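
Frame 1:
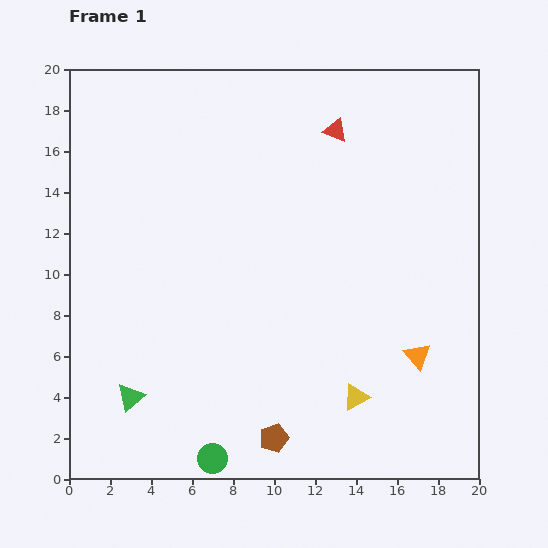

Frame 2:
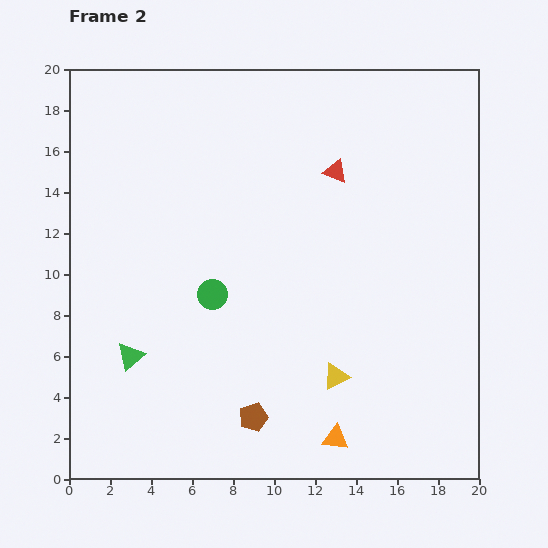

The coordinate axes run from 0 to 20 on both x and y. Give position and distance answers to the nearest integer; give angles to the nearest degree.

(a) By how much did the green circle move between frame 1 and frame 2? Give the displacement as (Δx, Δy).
(0, 8)

The green circle was at (7, 1) in frame 1 and (7, 9) in frame 2.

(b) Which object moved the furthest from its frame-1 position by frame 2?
the green circle

(moved 8; next 6)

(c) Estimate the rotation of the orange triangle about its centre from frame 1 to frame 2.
43° counter-clockwise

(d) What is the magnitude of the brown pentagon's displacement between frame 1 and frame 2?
1

The brown pentagon moved from (10, 2) to (9, 3), a distance of √(1² + 1²) ≈ 1.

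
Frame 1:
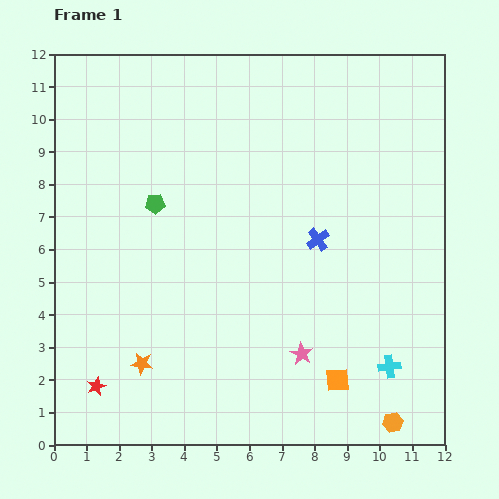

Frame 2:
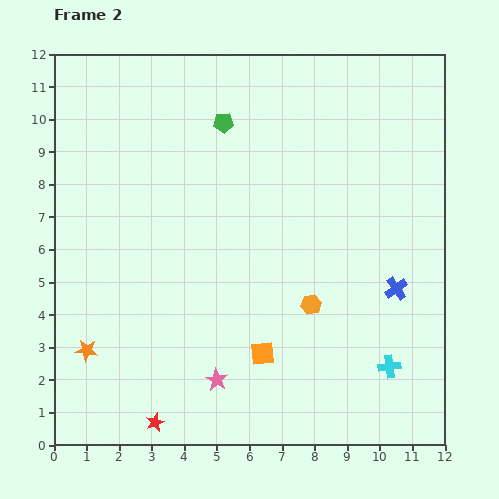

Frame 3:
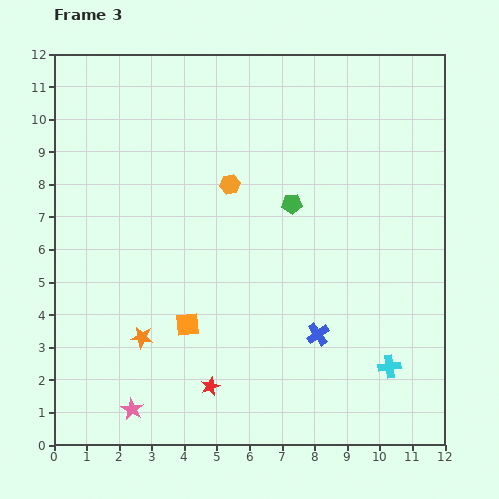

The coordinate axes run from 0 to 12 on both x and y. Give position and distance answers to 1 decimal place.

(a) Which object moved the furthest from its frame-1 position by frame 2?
the orange hexagon

(moved 4.4; next 3.3)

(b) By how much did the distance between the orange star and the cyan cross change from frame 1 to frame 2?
+1.7

Distance in frame 1: 7.6. Distance in frame 2: 9.3.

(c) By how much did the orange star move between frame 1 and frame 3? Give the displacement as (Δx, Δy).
(0.0, 0.8)

The orange star was at (2.7, 2.5) in frame 1 and (2.7, 3.3) in frame 3.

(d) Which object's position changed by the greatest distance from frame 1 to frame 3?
the orange hexagon

(moved 8.8; next 5.5)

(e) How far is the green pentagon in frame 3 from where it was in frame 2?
3.3

The green pentagon moved from (5.2, 9.9) to (7.3, 7.4), a distance of √(2.1² + 2.5²) ≈ 3.3.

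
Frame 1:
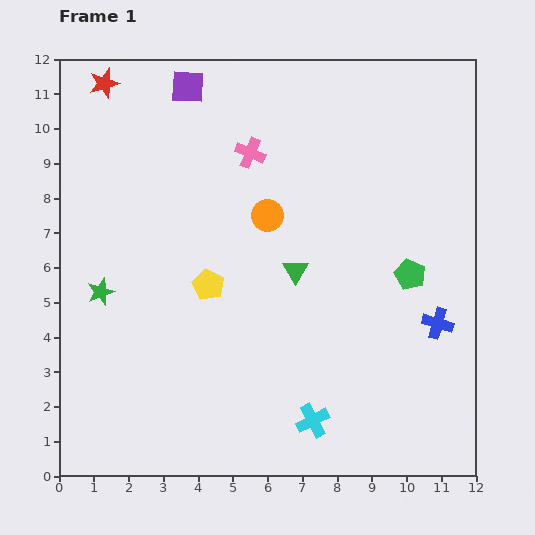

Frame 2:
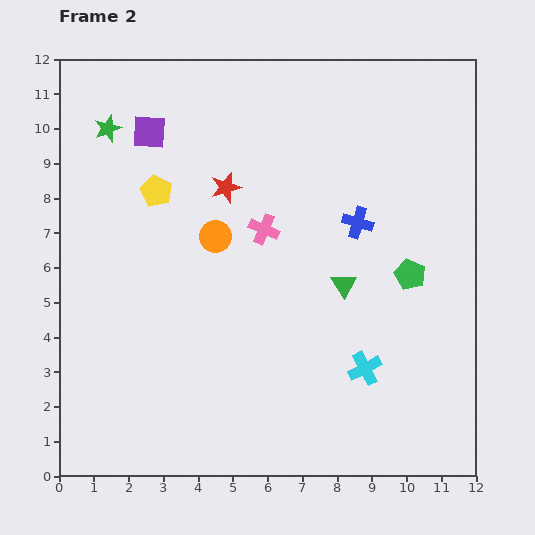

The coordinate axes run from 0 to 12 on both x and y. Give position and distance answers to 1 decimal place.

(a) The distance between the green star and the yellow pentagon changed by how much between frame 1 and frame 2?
-0.8

Distance in frame 1: 3.1. Distance in frame 2: 2.3.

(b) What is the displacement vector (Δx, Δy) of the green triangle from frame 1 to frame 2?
(1.4, -0.4)

The green triangle was at (6.8, 5.9) in frame 1 and (8.2, 5.5) in frame 2.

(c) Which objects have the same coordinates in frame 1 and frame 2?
the green pentagon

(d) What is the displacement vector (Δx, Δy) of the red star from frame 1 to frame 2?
(3.5, -3.0)

The red star was at (1.3, 11.3) in frame 1 and (4.8, 8.3) in frame 2.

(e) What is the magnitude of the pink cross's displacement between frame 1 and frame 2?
2.2

The pink cross moved from (5.5, 9.3) to (5.9, 7.1), a distance of √(0.4² + 2.2²) ≈ 2.2.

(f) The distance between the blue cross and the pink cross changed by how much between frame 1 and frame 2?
-4.6

Distance in frame 1: 7.3. Distance in frame 2: 2.7.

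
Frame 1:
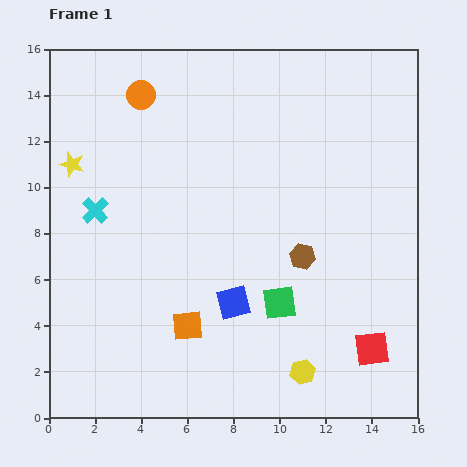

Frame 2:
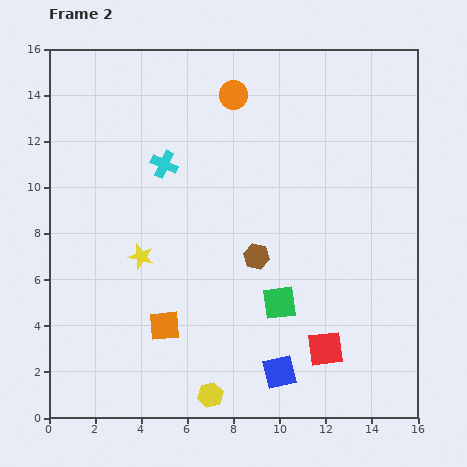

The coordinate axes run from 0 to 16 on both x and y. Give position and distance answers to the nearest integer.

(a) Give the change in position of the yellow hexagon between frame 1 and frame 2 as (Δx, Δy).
(-4, -1)

The yellow hexagon was at (11, 2) in frame 1 and (7, 1) in frame 2.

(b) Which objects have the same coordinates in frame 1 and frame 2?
the green square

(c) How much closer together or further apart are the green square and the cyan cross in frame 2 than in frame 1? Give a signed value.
-1

Distance in frame 1: 9. Distance in frame 2: 8.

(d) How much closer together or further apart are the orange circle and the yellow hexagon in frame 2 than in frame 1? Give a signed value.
-1

Distance in frame 1: 14. Distance in frame 2: 13.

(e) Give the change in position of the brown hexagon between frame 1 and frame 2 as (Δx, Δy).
(-2, 0)

The brown hexagon was at (11, 7) in frame 1 and (9, 7) in frame 2.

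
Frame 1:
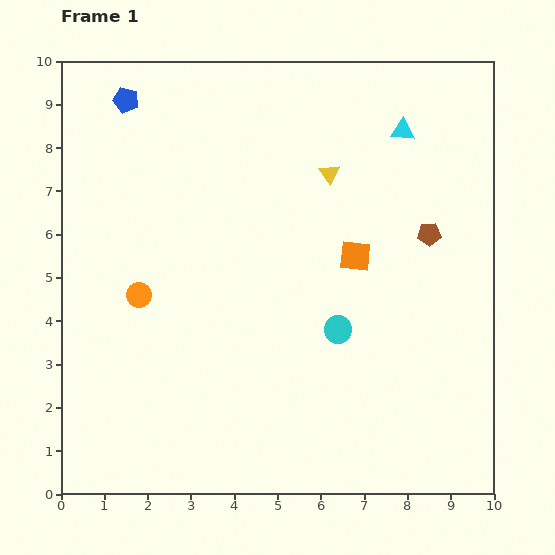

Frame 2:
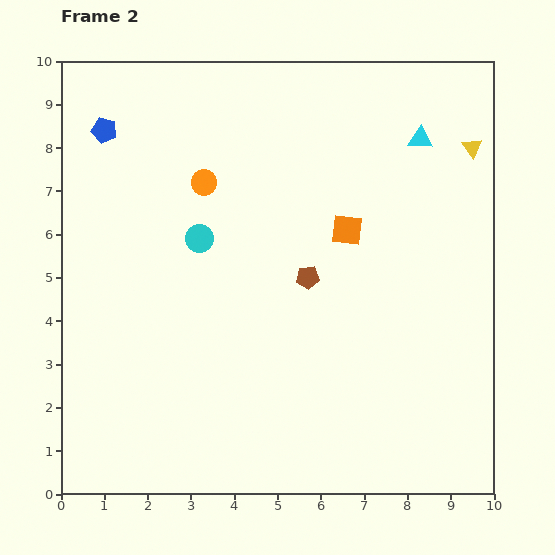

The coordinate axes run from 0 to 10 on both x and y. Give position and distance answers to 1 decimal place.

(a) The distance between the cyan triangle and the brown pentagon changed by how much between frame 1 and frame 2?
+1.6

Distance in frame 1: 2.5. Distance in frame 2: 4.1.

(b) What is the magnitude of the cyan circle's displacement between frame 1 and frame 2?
3.8

The cyan circle moved from (6.4, 3.8) to (3.2, 5.9), a distance of √(3.2² + 2.1²) ≈ 3.8.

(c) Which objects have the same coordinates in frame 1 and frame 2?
none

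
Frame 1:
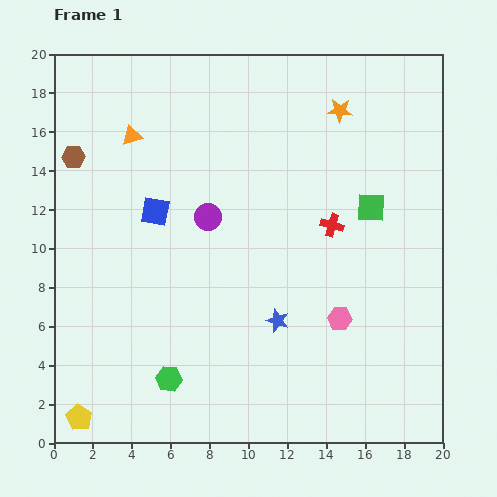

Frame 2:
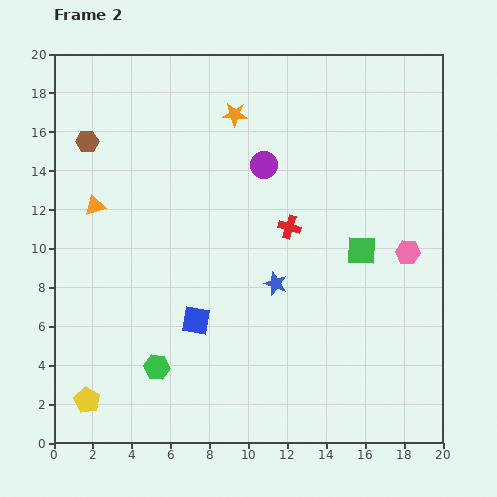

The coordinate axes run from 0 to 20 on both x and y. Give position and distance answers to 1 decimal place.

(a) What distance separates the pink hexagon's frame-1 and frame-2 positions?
4.9

The pink hexagon moved from (14.7, 6.4) to (18.2, 9.8), a distance of √(3.5² + 3.4²) ≈ 4.9.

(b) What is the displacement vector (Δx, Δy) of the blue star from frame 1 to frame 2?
(-0.1, 1.9)

The blue star was at (11.5, 6.3) in frame 1 and (11.4, 8.2) in frame 2.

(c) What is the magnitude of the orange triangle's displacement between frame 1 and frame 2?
4.1

The orange triangle moved from (4.0, 15.8) to (2.1, 12.2), a distance of √(1.9² + 3.6²) ≈ 4.1.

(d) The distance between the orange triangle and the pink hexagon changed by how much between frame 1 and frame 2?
+2.1

Distance in frame 1: 14.2. Distance in frame 2: 16.3.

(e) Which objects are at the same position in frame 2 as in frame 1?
none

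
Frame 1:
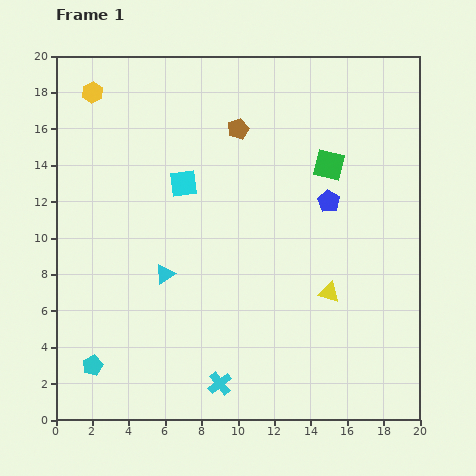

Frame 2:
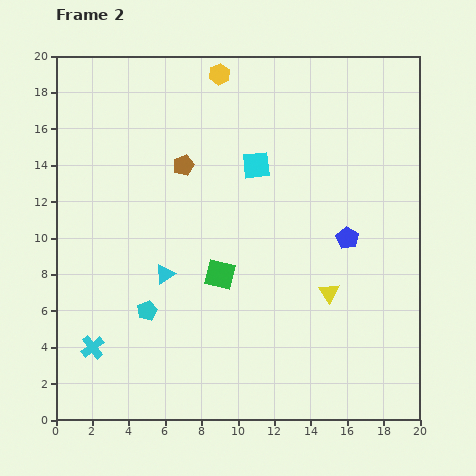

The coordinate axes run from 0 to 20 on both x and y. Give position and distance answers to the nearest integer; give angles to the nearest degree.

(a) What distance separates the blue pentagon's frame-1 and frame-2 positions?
2

The blue pentagon moved from (15, 12) to (16, 10), a distance of √(1² + 2²) ≈ 2.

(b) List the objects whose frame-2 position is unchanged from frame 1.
the cyan triangle, the yellow triangle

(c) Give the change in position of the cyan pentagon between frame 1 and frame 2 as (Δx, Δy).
(3, 3)

The cyan pentagon was at (2, 3) in frame 1 and (5, 6) in frame 2.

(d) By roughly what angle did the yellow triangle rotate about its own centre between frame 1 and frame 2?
41° clockwise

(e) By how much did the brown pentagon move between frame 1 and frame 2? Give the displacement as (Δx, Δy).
(-3, -2)

The brown pentagon was at (10, 16) in frame 1 and (7, 14) in frame 2.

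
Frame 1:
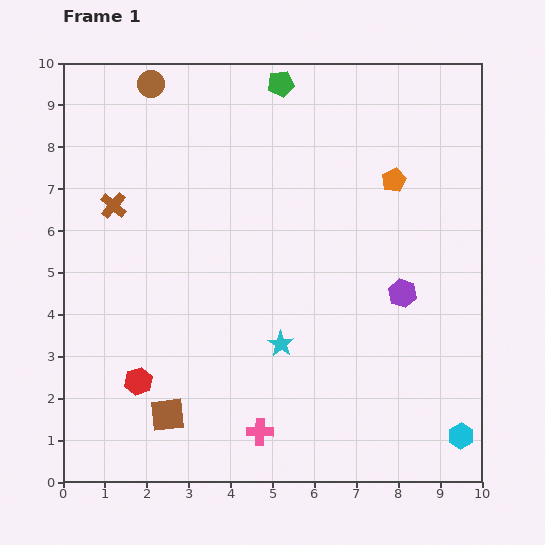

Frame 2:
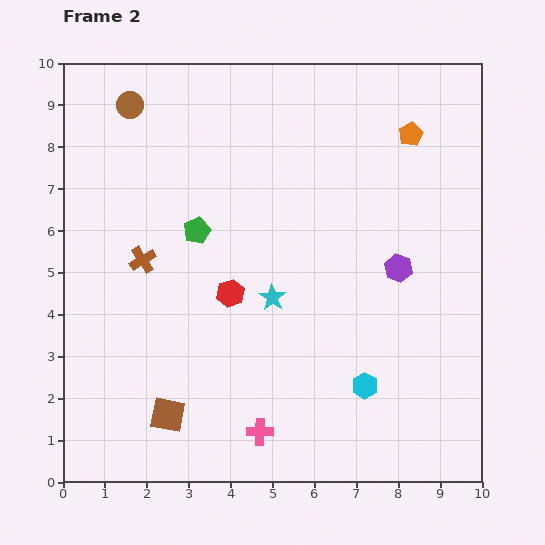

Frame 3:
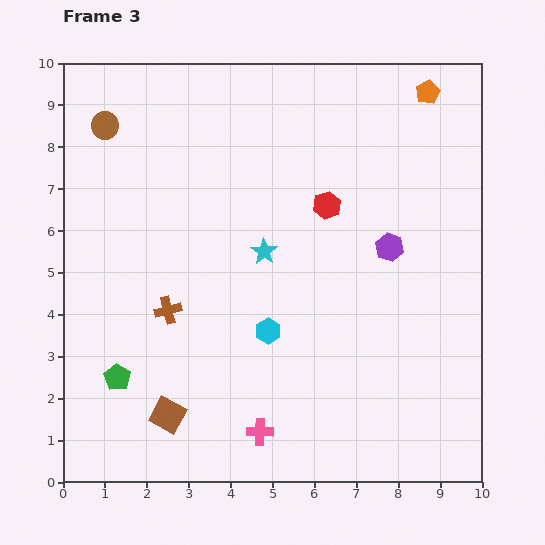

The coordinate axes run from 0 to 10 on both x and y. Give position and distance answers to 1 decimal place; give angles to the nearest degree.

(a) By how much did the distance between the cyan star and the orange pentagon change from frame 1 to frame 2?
+0.4

Distance in frame 1: 4.7. Distance in frame 2: 5.1.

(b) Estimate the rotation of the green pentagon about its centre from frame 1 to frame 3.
31° counter-clockwise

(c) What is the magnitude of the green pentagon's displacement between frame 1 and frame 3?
8.0

The green pentagon moved from (5.2, 9.5) to (1.3, 2.5), a distance of √(3.9² + 7.0²) ≈ 8.0.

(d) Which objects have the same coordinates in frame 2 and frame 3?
the pink cross, the brown square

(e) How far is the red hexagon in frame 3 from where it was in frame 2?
3.1

The red hexagon moved from (4.0, 4.5) to (6.3, 6.6), a distance of √(2.3² + 2.1²) ≈ 3.1.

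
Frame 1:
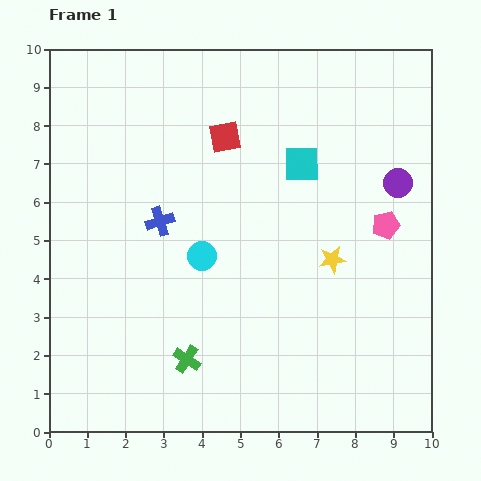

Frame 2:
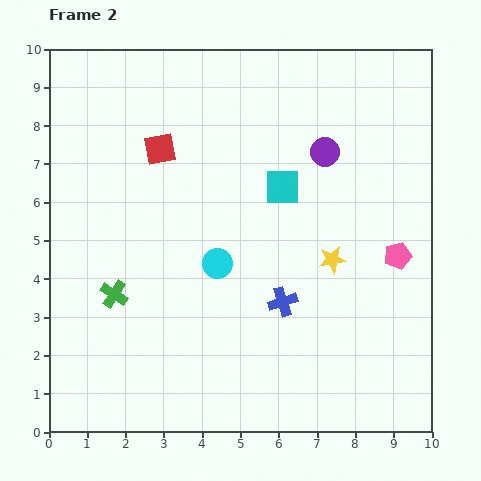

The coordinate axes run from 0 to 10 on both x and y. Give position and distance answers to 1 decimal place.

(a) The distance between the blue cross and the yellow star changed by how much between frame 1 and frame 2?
-2.9

Distance in frame 1: 4.6. Distance in frame 2: 1.7.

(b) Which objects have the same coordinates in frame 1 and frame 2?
the yellow star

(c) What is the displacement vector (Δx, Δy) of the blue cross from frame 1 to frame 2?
(3.2, -2.1)

The blue cross was at (2.9, 5.5) in frame 1 and (6.1, 3.4) in frame 2.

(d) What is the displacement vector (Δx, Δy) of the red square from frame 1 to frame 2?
(-1.7, -0.3)

The red square was at (4.6, 7.7) in frame 1 and (2.9, 7.4) in frame 2.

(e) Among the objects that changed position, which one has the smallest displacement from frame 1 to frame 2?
the cyan circle

(moved 0.4)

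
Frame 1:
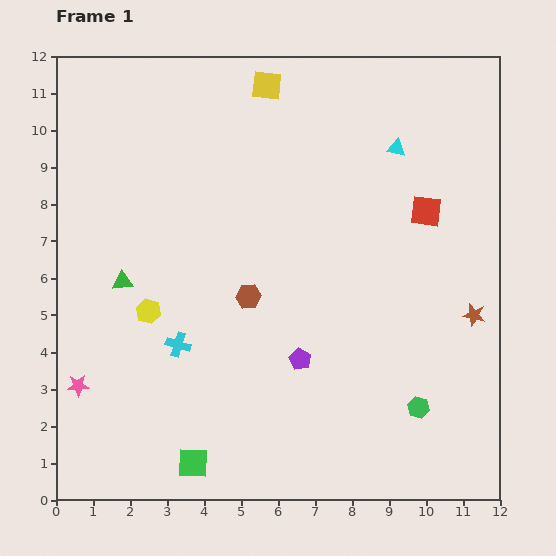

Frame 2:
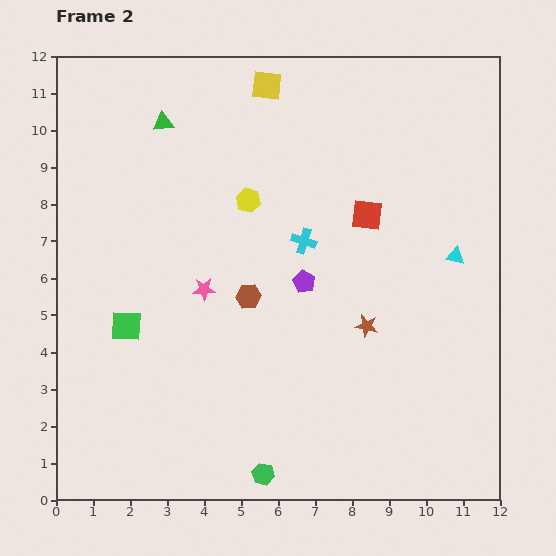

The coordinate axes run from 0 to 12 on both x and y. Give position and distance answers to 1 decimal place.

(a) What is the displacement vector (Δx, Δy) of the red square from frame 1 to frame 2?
(-1.6, -0.1)

The red square was at (10.0, 7.8) in frame 1 and (8.4, 7.7) in frame 2.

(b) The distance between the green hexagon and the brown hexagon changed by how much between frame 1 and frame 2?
-0.7

Distance in frame 1: 5.5. Distance in frame 2: 4.8.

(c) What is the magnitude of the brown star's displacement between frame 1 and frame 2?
2.9

The brown star moved from (11.3, 5.0) to (8.4, 4.7), a distance of √(2.9² + 0.3²) ≈ 2.9.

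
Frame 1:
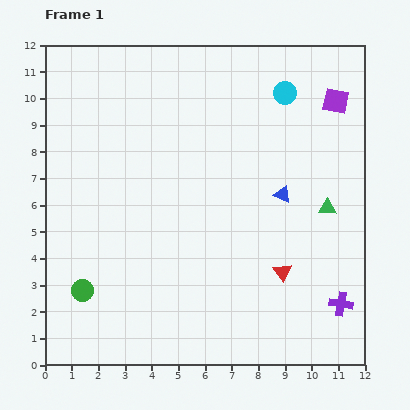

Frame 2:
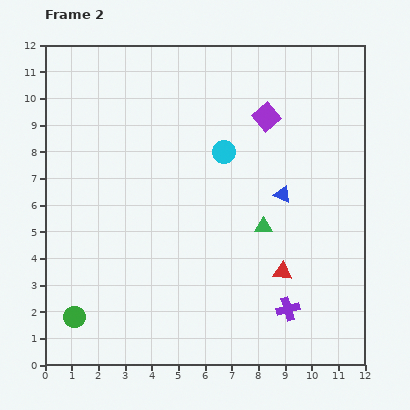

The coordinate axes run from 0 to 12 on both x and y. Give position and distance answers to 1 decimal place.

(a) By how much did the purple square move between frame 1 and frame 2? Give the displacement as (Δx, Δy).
(-2.6, -0.6)

The purple square was at (10.9, 9.9) in frame 1 and (8.3, 9.3) in frame 2.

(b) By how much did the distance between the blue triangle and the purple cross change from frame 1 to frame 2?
-0.4

Distance in frame 1: 4.7. Distance in frame 2: 4.3.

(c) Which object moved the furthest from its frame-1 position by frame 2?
the cyan circle

(moved 3.2; next 2.7)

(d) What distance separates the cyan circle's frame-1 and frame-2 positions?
3.2

The cyan circle moved from (9.0, 10.2) to (6.7, 8.0), a distance of √(2.3² + 2.2²) ≈ 3.2.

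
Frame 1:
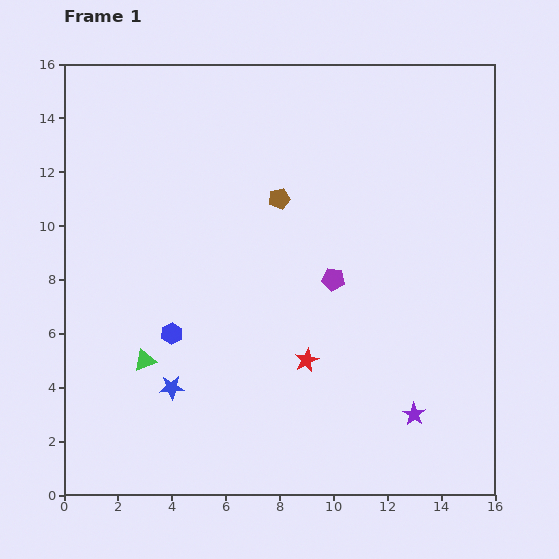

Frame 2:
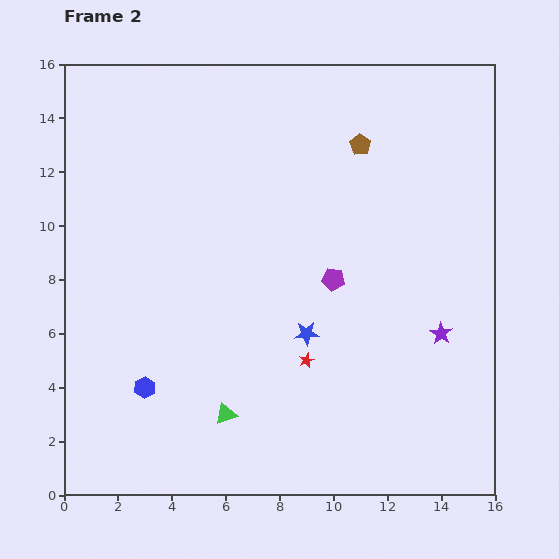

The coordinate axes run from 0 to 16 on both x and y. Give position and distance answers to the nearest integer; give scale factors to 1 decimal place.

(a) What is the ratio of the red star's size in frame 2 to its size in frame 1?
0.6×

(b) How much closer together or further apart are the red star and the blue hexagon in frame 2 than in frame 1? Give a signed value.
+1

Distance in frame 1: 5. Distance in frame 2: 6.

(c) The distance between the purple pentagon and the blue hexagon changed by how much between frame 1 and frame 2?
+2

Distance in frame 1: 6. Distance in frame 2: 8.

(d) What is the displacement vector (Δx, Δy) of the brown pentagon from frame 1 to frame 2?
(3, 2)

The brown pentagon was at (8, 11) in frame 1 and (11, 13) in frame 2.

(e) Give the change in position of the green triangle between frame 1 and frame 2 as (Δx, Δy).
(3, -2)

The green triangle was at (3, 5) in frame 1 and (6, 3) in frame 2.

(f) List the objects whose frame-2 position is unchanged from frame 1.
the red star, the purple pentagon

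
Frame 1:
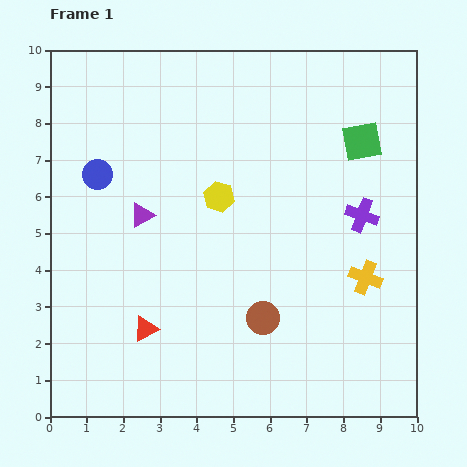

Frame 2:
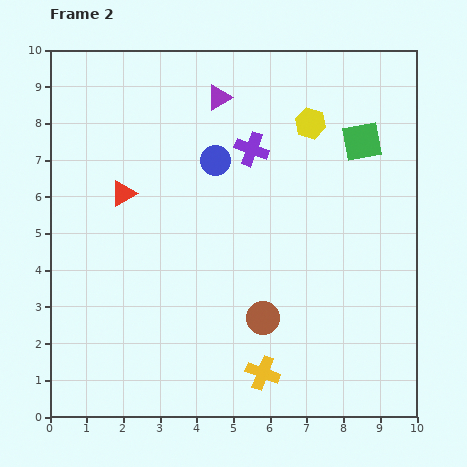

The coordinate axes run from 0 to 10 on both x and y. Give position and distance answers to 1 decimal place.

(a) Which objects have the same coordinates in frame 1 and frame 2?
the green square, the brown circle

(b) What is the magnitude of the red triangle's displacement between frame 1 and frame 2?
3.7

The red triangle moved from (2.6, 2.4) to (2.0, 6.1), a distance of √(0.6² + 3.7²) ≈ 3.7.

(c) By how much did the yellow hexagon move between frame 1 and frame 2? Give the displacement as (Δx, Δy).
(2.5, 2.0)

The yellow hexagon was at (4.6, 6.0) in frame 1 and (7.1, 8.0) in frame 2.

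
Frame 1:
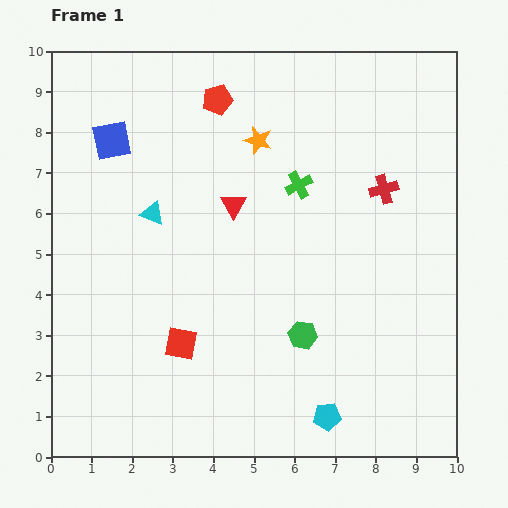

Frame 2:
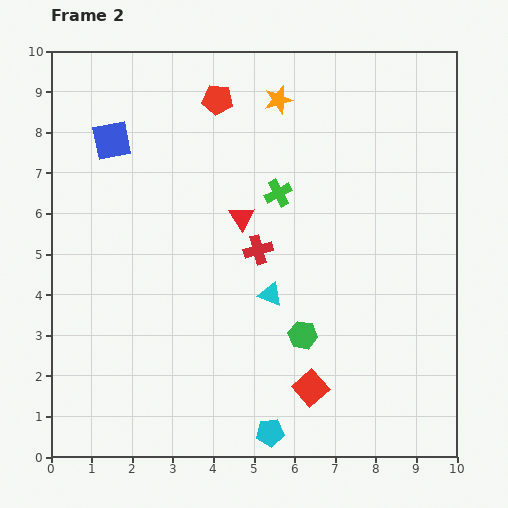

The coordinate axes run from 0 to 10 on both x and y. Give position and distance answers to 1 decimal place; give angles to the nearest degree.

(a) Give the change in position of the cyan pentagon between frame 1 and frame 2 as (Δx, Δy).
(-1.4, -0.4)

The cyan pentagon was at (6.8, 1.0) in frame 1 and (5.4, 0.6) in frame 2.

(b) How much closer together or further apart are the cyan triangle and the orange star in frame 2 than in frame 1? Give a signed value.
+1.6

Distance in frame 1: 3.2. Distance in frame 2: 4.8.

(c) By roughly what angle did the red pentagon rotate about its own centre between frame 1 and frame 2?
20° clockwise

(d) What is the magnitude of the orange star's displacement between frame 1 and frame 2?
1.1

The orange star moved from (5.1, 7.8) to (5.6, 8.8), a distance of √(0.5² + 1.0²) ≈ 1.1.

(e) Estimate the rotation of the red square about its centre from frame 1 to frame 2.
37° clockwise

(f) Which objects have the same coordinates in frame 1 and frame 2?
the blue square, the red pentagon, the green hexagon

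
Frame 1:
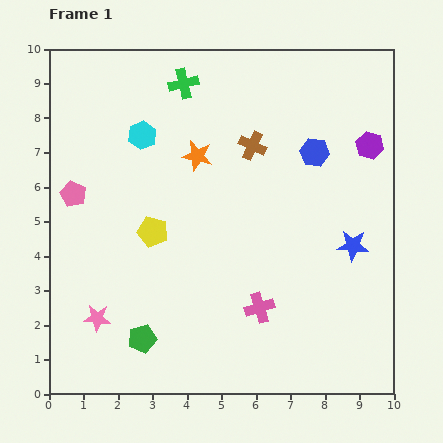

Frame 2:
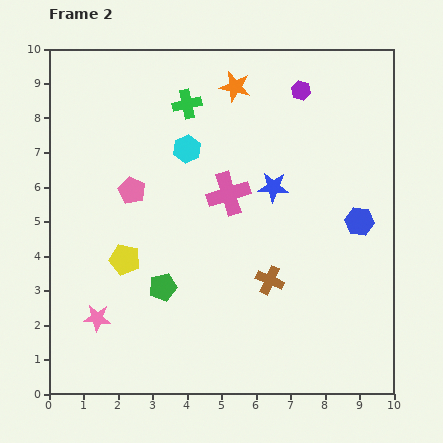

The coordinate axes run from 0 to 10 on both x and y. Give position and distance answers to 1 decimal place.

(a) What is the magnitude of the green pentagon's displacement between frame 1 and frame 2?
1.6

The green pentagon moved from (2.7, 1.6) to (3.3, 3.1), a distance of √(0.6² + 1.5²) ≈ 1.6.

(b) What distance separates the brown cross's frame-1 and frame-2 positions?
3.9

The brown cross moved from (5.9, 7.2) to (6.4, 3.3), a distance of √(0.5² + 3.9²) ≈ 3.9.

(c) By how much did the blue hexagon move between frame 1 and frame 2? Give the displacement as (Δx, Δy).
(1.3, -2.0)

The blue hexagon was at (7.7, 7.0) in frame 1 and (9.0, 5.0) in frame 2.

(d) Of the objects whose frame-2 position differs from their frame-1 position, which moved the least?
the green cross

(moved 0.6)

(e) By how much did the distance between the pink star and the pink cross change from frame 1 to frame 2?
+0.5

Distance in frame 1: 4.7. Distance in frame 2: 5.2.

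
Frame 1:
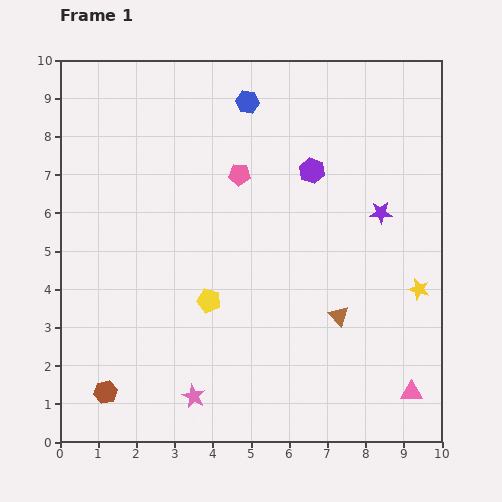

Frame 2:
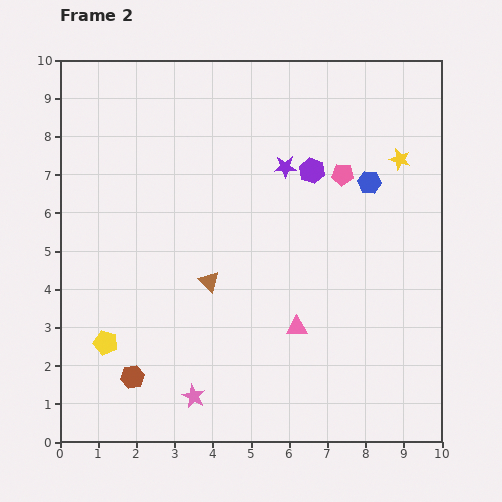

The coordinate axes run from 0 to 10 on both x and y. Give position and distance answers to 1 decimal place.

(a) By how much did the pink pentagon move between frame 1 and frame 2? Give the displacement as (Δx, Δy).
(2.7, 0.0)

The pink pentagon was at (4.7, 7.0) in frame 1 and (7.4, 7.0) in frame 2.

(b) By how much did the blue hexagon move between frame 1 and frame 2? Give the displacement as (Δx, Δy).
(3.2, -2.1)

The blue hexagon was at (4.9, 8.9) in frame 1 and (8.1, 6.8) in frame 2.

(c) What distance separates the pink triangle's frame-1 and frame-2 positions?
3.4

The pink triangle moved from (9.2, 1.3) to (6.2, 3.0), a distance of √(3.0² + 1.7²) ≈ 3.4.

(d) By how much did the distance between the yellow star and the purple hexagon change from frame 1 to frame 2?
-1.9

Distance in frame 1: 4.2. Distance in frame 2: 2.3.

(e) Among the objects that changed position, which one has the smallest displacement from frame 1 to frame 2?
the brown hexagon

(moved 0.8)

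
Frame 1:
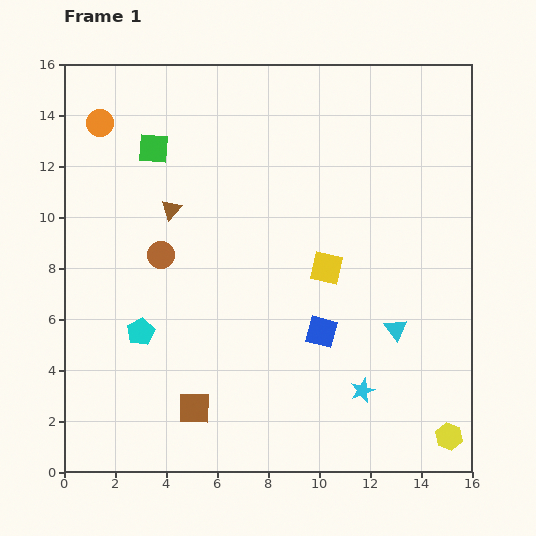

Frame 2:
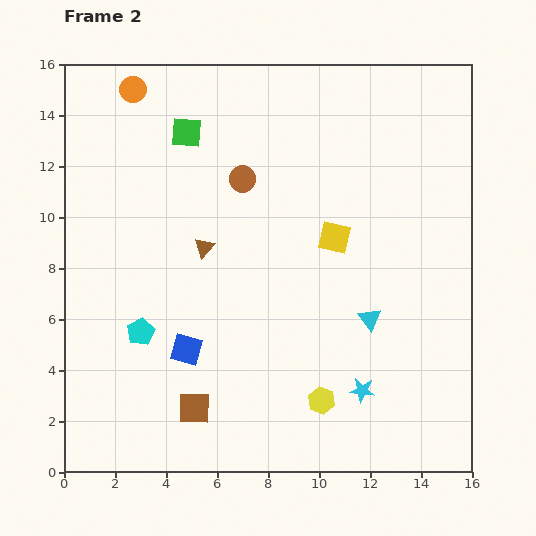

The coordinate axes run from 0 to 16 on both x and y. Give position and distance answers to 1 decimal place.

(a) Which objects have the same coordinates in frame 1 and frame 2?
the cyan pentagon, the cyan star, the brown square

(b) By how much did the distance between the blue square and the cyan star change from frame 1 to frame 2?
+4.3

Distance in frame 1: 2.8. Distance in frame 2: 7.1.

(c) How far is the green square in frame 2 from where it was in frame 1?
1.4

The green square moved from (3.5, 12.7) to (4.8, 13.3), a distance of √(1.3² + 0.6²) ≈ 1.4.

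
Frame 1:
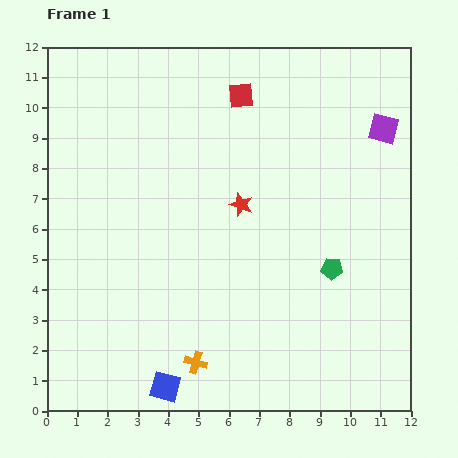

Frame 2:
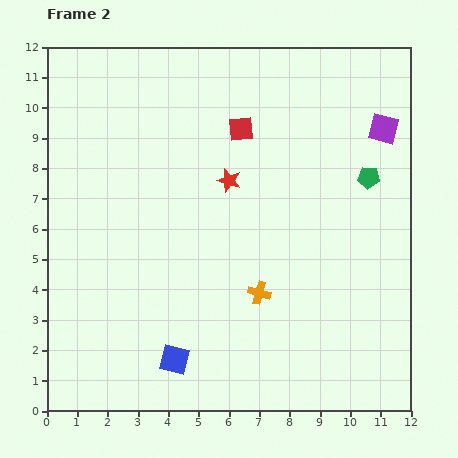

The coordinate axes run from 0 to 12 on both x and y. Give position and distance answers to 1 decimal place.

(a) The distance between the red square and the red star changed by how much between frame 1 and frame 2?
-1.9

Distance in frame 1: 3.6. Distance in frame 2: 1.7.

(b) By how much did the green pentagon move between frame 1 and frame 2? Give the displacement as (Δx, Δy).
(1.2, 3.0)

The green pentagon was at (9.4, 4.7) in frame 1 and (10.6, 7.7) in frame 2.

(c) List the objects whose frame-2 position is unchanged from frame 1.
the purple square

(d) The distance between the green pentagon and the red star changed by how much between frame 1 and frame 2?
+0.9

Distance in frame 1: 3.7. Distance in frame 2: 4.6.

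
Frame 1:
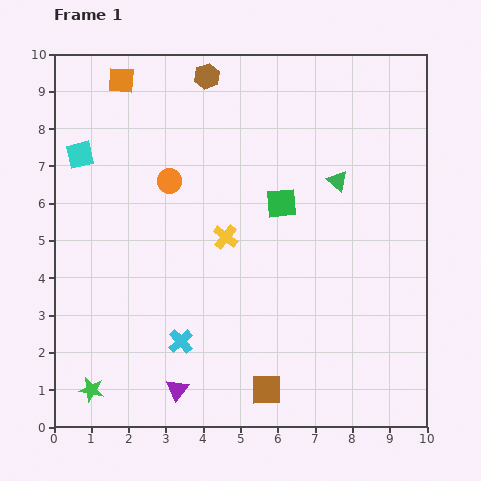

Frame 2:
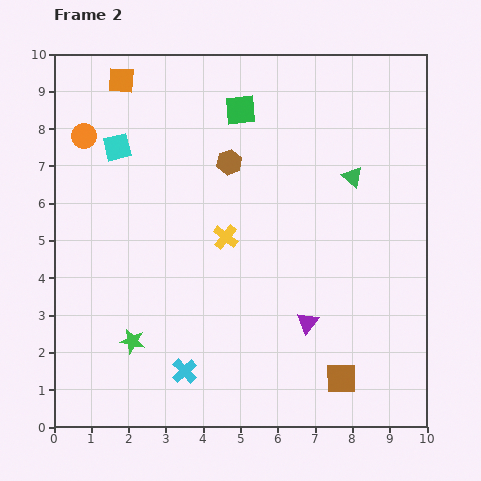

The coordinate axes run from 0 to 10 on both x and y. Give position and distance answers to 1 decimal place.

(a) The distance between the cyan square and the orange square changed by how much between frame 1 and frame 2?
-0.5

Distance in frame 1: 2.3. Distance in frame 2: 1.8.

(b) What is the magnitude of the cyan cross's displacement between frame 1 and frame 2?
0.8

The cyan cross moved from (3.4, 2.3) to (3.5, 1.5), a distance of √(0.1² + 0.8²) ≈ 0.8.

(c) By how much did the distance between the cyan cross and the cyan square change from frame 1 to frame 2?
+0.6

Distance in frame 1: 5.7. Distance in frame 2: 6.3.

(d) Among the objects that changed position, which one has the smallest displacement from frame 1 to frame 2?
the green triangle

(moved 0.4)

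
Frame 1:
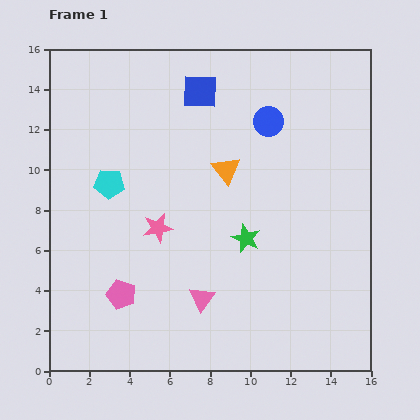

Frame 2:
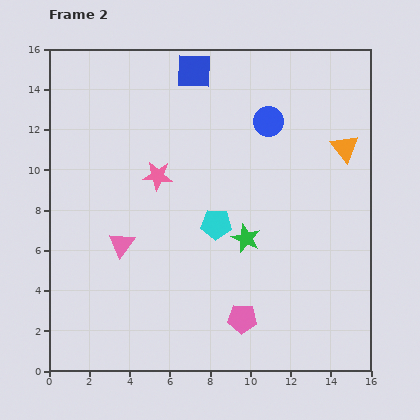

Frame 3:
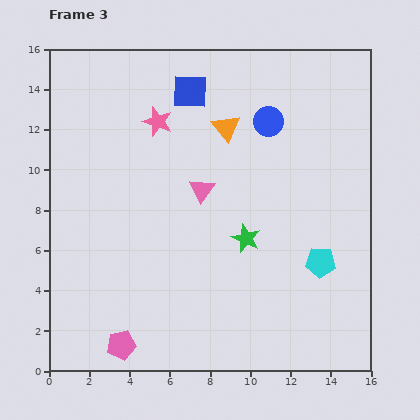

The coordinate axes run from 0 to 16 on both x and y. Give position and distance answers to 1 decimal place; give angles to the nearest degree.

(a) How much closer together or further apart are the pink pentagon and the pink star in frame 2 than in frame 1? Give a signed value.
+4.4

Distance in frame 1: 3.8. Distance in frame 2: 8.2.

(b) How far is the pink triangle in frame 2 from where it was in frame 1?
4.8

The pink triangle moved from (7.6, 3.6) to (3.6, 6.3), a distance of √(4.0² + 2.7²) ≈ 4.8.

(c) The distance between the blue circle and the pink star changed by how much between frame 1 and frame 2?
-1.5

Distance in frame 1: 7.6. Distance in frame 2: 6.1.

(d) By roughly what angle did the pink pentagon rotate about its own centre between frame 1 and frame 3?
30° counter-clockwise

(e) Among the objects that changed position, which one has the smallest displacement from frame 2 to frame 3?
the blue square

(moved 1.0)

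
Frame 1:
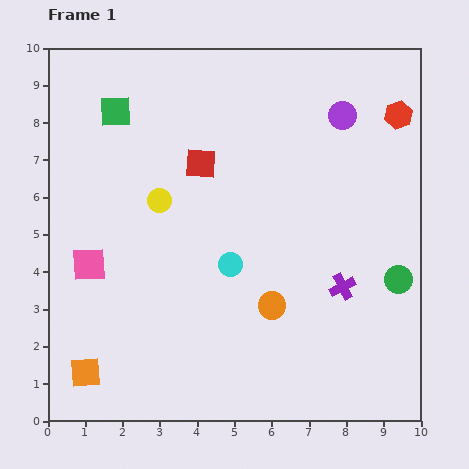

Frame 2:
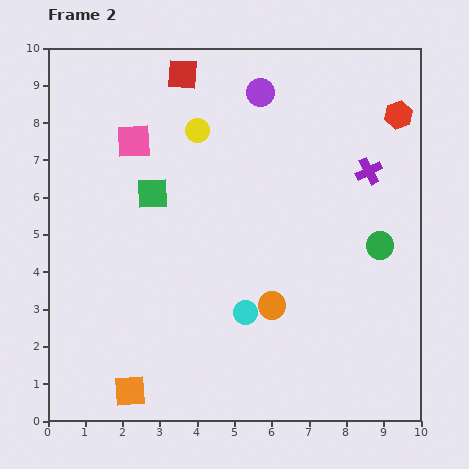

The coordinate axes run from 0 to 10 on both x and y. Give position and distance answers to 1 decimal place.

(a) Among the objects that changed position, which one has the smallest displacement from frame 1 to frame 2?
the green circle

(moved 1.0)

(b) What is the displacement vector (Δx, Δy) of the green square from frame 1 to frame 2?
(1.0, -2.2)

The green square was at (1.8, 8.3) in frame 1 and (2.8, 6.1) in frame 2.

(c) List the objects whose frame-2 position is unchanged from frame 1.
the orange circle, the red hexagon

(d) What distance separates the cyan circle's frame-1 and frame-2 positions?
1.4

The cyan circle moved from (4.9, 4.2) to (5.3, 2.9), a distance of √(0.4² + 1.3²) ≈ 1.4.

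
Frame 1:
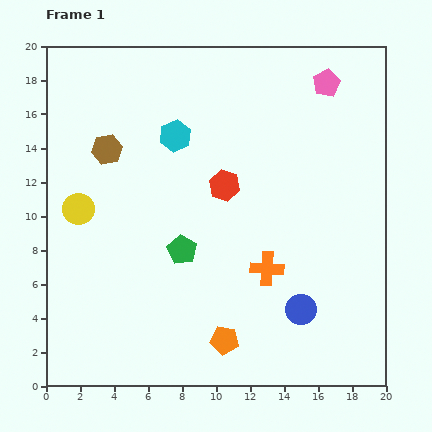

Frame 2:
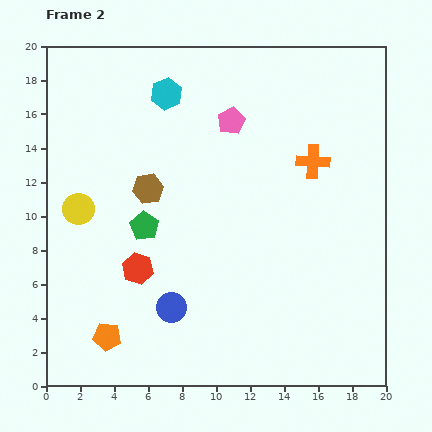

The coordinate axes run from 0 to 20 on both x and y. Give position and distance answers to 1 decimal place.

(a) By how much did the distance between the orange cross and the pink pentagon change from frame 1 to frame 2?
-6.0

Distance in frame 1: 11.4. Distance in frame 2: 5.4.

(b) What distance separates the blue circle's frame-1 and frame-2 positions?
7.6

The blue circle moved from (15.0, 4.5) to (7.4, 4.6), a distance of √(7.6² + 0.1²) ≈ 7.6.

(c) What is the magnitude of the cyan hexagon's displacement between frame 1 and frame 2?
2.5

The cyan hexagon moved from (7.6, 14.7) to (7.1, 17.2), a distance of √(0.5² + 2.5²) ≈ 2.5.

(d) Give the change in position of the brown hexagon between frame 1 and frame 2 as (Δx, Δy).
(2.4, -2.3)

The brown hexagon was at (3.6, 13.9) in frame 1 and (6.0, 11.6) in frame 2.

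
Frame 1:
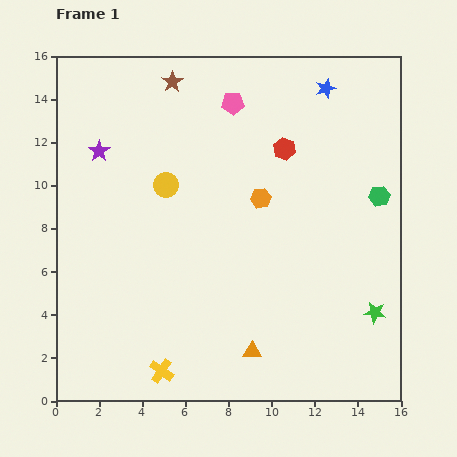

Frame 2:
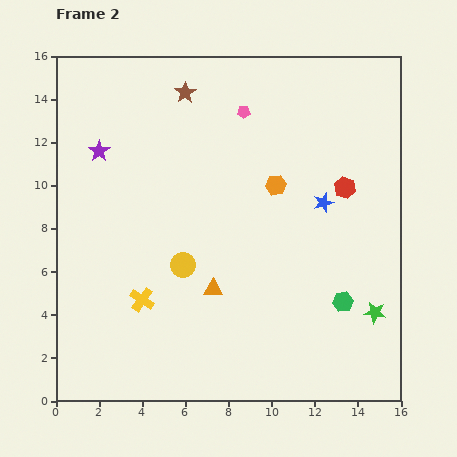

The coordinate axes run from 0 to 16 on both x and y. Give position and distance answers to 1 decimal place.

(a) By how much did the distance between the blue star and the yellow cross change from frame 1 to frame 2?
-5.6

Distance in frame 1: 15.1. Distance in frame 2: 9.5.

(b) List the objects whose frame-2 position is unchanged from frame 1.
the green star, the purple star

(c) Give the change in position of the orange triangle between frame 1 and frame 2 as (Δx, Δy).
(-1.8, 2.9)

The orange triangle was at (9.1, 2.3) in frame 1 and (7.3, 5.2) in frame 2.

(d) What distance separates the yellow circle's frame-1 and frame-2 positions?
3.8

The yellow circle moved from (5.1, 10.0) to (5.9, 6.3), a distance of √(0.8² + 3.7²) ≈ 3.8.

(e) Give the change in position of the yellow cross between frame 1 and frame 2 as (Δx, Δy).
(-0.9, 3.3)

The yellow cross was at (4.9, 1.4) in frame 1 and (4.0, 4.7) in frame 2.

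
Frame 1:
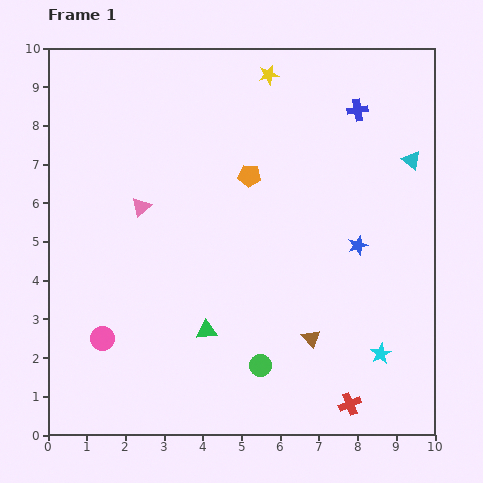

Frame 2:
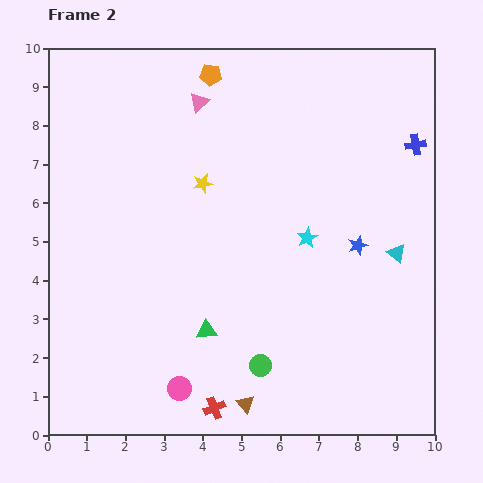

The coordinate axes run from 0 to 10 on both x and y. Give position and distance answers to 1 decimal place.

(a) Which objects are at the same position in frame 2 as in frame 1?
the green triangle, the green circle, the blue star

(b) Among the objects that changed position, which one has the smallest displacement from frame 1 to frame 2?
the blue cross

(moved 1.7)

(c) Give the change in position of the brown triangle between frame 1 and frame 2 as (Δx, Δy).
(-1.7, -1.7)

The brown triangle was at (6.8, 2.5) in frame 1 and (5.1, 0.8) in frame 2.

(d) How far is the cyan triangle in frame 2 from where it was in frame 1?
2.4

The cyan triangle moved from (9.4, 7.1) to (9.0, 4.7), a distance of √(0.4² + 2.4²) ≈ 2.4.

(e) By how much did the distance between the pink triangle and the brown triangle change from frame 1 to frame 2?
+2.3

Distance in frame 1: 5.6. Distance in frame 2: 7.9.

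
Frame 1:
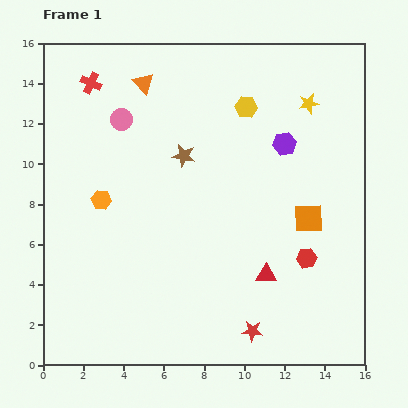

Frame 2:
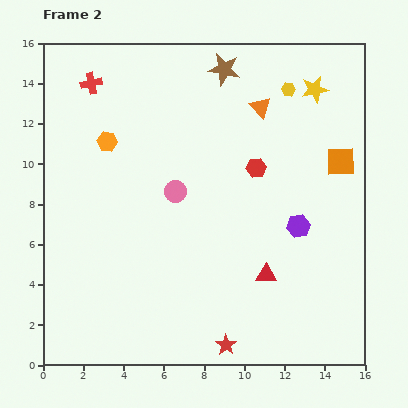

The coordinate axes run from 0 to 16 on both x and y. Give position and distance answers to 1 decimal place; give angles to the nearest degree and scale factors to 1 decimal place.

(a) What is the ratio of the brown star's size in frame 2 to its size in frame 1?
1.4×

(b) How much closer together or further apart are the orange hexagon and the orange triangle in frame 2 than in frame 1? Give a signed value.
+1.6

Distance in frame 1: 6.2. Distance in frame 2: 7.8.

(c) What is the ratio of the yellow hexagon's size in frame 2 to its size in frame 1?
0.6×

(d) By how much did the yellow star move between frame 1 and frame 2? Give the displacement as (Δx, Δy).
(0.3, 0.7)

The yellow star was at (13.2, 13.0) in frame 1 and (13.5, 13.7) in frame 2.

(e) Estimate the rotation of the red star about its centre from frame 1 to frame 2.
31° clockwise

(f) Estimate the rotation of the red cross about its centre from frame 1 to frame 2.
36° counter-clockwise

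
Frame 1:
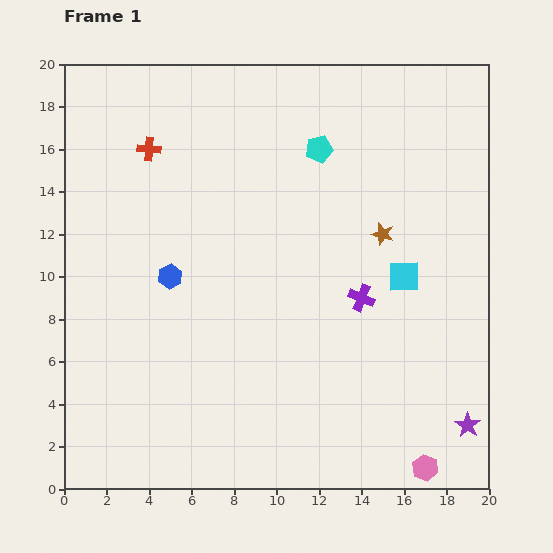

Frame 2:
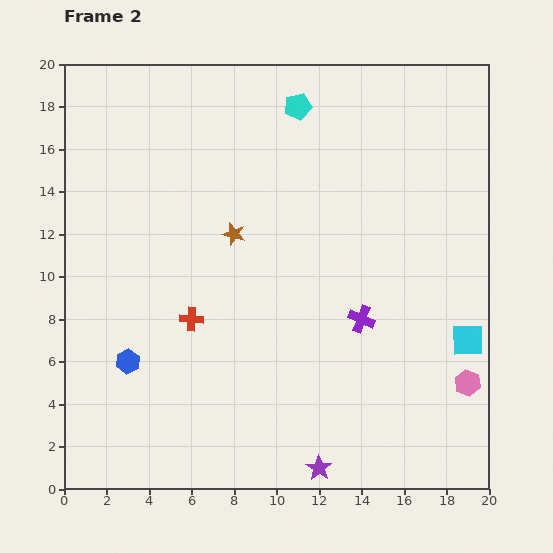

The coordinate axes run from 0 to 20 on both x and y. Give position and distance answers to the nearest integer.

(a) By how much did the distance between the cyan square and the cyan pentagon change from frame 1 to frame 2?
+7

Distance in frame 1: 7. Distance in frame 2: 14.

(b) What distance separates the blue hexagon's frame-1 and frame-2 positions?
4

The blue hexagon moved from (5, 10) to (3, 6), a distance of √(2² + 4²) ≈ 4.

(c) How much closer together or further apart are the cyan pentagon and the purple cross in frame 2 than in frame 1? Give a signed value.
+3

Distance in frame 1: 7. Distance in frame 2: 10.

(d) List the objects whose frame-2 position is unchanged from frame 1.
none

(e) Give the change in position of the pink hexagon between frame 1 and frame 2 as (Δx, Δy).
(2, 4)

The pink hexagon was at (17, 1) in frame 1 and (19, 5) in frame 2.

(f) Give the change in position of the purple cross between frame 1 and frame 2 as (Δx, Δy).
(0, -1)

The purple cross was at (14, 9) in frame 1 and (14, 8) in frame 2.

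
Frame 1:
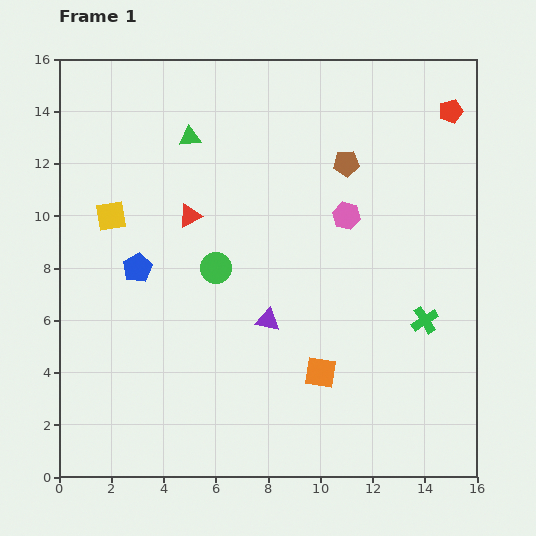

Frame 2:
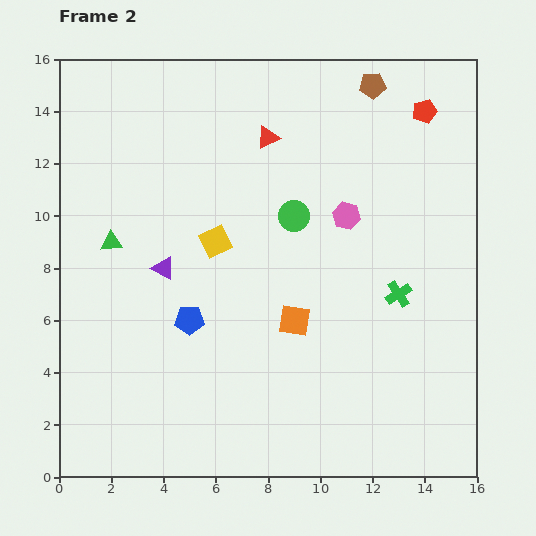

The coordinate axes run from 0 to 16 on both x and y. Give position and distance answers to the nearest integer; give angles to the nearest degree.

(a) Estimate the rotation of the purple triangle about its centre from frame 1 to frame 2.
18° clockwise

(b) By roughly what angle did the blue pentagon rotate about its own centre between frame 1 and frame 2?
28° clockwise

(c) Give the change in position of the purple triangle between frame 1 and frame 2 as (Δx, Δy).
(-4, 2)

The purple triangle was at (8, 6) in frame 1 and (4, 8) in frame 2.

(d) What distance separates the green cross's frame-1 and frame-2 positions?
1

The green cross moved from (14, 6) to (13, 7), a distance of √(1² + 1²) ≈ 1.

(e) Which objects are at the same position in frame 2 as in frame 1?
the pink hexagon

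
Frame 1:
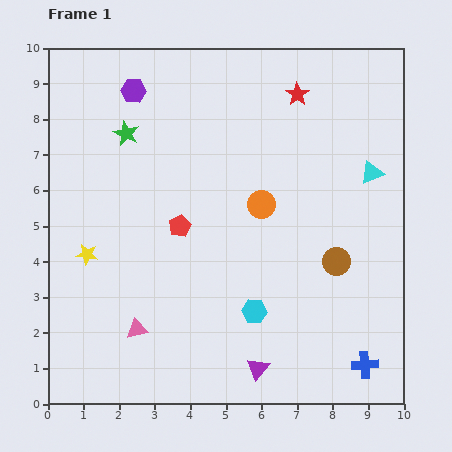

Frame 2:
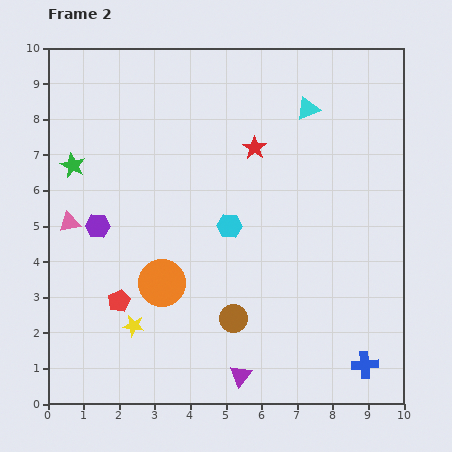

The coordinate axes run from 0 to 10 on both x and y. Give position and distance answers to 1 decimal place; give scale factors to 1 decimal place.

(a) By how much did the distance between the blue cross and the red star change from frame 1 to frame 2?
-1.0

Distance in frame 1: 7.8. Distance in frame 2: 6.8.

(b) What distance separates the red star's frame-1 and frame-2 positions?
1.9

The red star moved from (7.0, 8.7) to (5.8, 7.2), a distance of √(1.2² + 1.5²) ≈ 1.9.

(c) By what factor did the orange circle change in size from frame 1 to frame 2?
1.7×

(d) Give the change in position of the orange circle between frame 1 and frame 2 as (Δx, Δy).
(-2.8, -2.2)

The orange circle was at (6.0, 5.6) in frame 1 and (3.2, 3.4) in frame 2.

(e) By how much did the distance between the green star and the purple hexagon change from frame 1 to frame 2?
+0.6

Distance in frame 1: 1.2. Distance in frame 2: 1.8.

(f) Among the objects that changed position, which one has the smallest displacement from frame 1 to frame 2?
the purple triangle

(moved 0.5)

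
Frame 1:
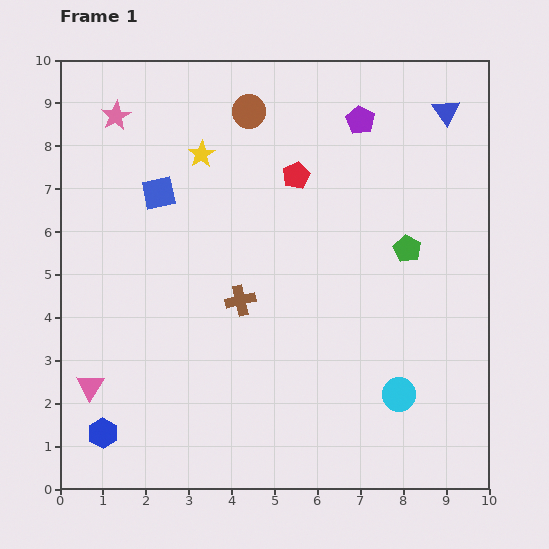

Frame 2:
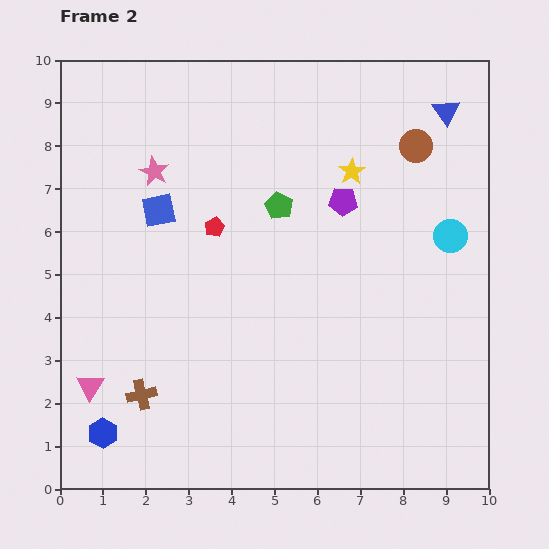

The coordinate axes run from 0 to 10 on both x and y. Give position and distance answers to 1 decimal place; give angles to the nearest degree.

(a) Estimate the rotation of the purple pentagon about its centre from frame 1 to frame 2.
27° counter-clockwise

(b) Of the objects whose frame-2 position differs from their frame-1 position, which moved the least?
the blue square

(moved 0.4)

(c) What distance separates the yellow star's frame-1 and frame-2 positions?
3.5

The yellow star moved from (3.3, 7.8) to (6.8, 7.4), a distance of √(3.5² + 0.4²) ≈ 3.5.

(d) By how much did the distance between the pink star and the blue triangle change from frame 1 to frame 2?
-0.8

Distance in frame 1: 7.7. Distance in frame 2: 6.9.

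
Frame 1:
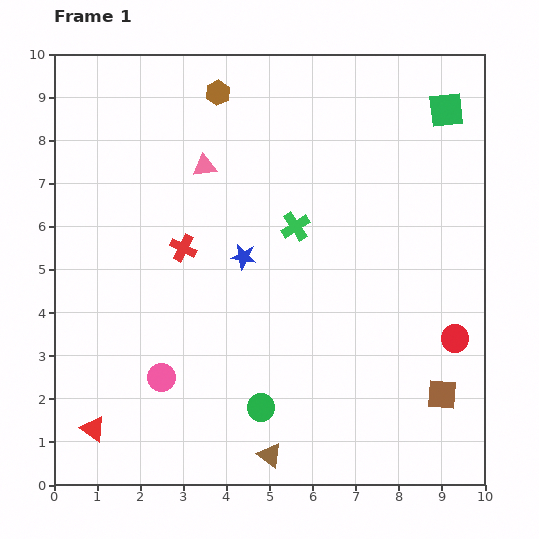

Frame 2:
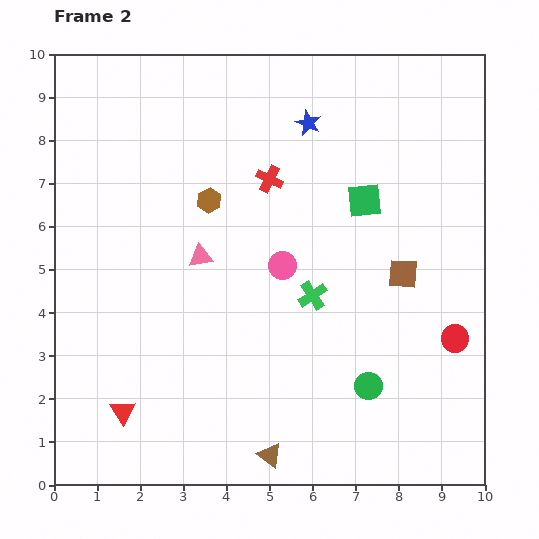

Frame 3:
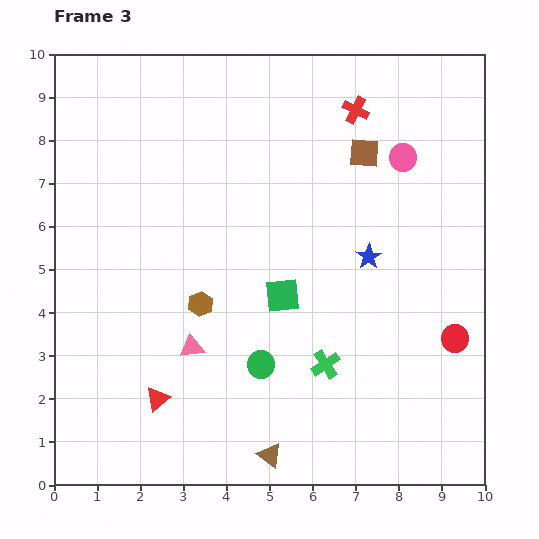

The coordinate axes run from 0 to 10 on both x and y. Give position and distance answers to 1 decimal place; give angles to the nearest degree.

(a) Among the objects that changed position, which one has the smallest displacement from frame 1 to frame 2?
the red triangle

(moved 0.8)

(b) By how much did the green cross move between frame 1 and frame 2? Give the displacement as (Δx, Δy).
(0.4, -1.6)

The green cross was at (5.6, 6.0) in frame 1 and (6.0, 4.4) in frame 2.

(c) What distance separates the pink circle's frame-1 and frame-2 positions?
3.8

The pink circle moved from (2.5, 2.5) to (5.3, 5.1), a distance of √(2.8² + 2.6²) ≈ 3.8.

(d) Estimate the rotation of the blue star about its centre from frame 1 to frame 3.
31° clockwise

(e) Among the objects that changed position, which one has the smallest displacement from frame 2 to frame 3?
the red triangle

(moved 0.9)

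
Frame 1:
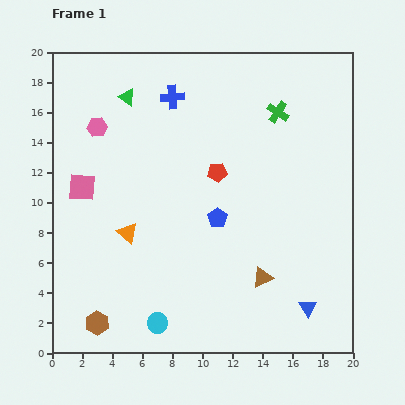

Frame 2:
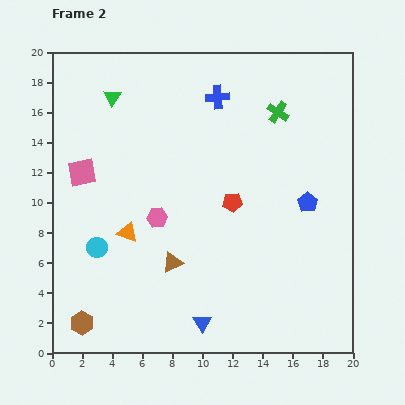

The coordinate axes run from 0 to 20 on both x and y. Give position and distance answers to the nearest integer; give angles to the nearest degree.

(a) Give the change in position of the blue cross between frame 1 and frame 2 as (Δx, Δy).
(3, 0)

The blue cross was at (8, 17) in frame 1 and (11, 17) in frame 2.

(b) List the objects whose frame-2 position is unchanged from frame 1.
the green cross, the orange triangle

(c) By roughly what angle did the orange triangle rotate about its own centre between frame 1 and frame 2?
21° counter-clockwise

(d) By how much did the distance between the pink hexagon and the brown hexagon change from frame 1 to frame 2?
-4

Distance in frame 1: 13. Distance in frame 2: 9.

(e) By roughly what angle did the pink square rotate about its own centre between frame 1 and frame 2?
15° counter-clockwise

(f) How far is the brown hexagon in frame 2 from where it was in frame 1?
1

The brown hexagon moved from (3, 2) to (2, 2), a distance of √(1² + 0²) ≈ 1.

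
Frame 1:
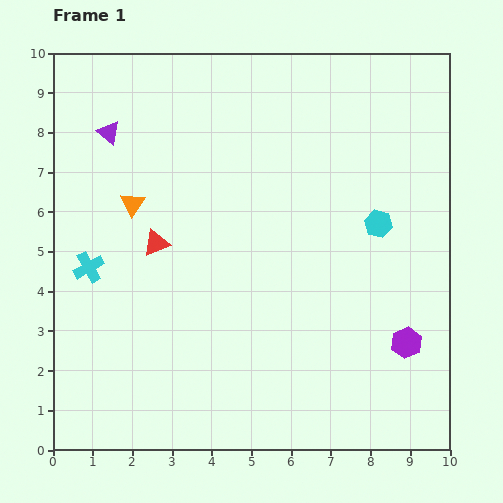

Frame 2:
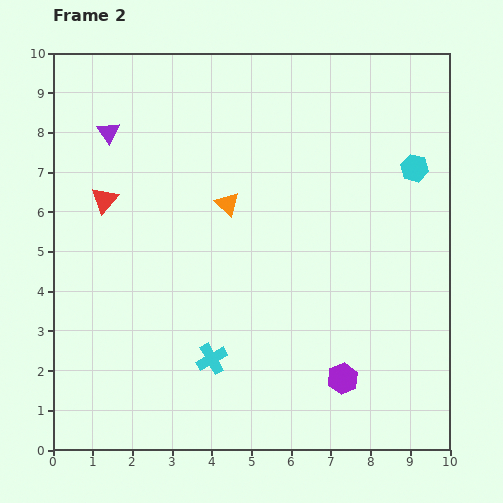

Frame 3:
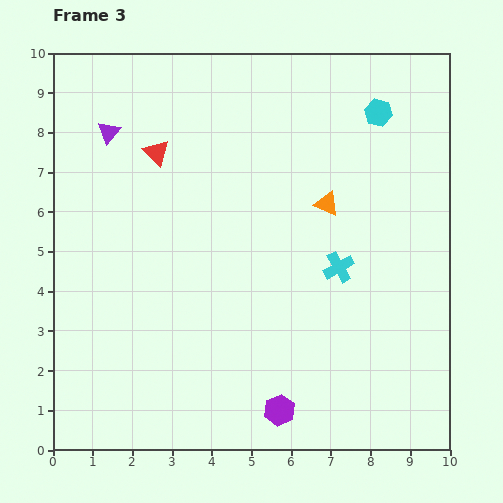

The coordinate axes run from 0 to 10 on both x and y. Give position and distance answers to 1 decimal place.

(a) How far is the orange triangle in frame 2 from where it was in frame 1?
2.4

The orange triangle moved from (2.0, 6.2) to (4.4, 6.2), a distance of √(2.4² + 0.0²) ≈ 2.4.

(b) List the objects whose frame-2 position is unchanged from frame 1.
the purple triangle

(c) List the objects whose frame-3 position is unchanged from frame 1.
the purple triangle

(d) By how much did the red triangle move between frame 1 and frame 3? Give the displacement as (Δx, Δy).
(0.0, 2.3)

The red triangle was at (2.6, 5.2) in frame 1 and (2.6, 7.5) in frame 3.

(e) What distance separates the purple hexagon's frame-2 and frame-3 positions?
1.8

The purple hexagon moved from (7.3, 1.8) to (5.7, 1.0), a distance of √(1.6² + 0.8²) ≈ 1.8.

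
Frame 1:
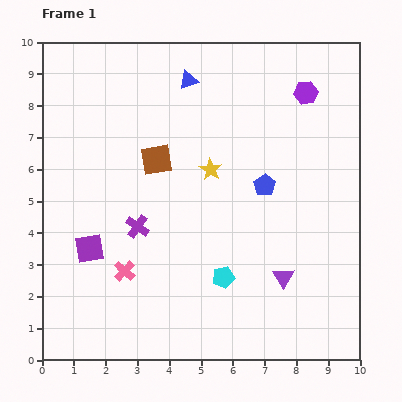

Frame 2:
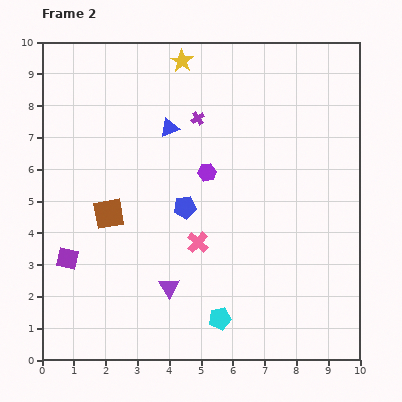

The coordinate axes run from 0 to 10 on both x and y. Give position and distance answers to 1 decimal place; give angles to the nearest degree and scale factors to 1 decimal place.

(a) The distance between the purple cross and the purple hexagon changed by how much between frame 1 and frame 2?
-5.1

Distance in frame 1: 6.8. Distance in frame 2: 1.7.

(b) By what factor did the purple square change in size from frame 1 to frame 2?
0.8×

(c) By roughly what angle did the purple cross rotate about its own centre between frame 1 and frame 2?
22° clockwise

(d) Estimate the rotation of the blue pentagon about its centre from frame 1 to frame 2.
25° clockwise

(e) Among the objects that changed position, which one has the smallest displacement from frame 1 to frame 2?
the purple square

(moved 0.8)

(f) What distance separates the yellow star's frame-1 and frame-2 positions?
3.5

The yellow star moved from (5.3, 6.0) to (4.4, 9.4), a distance of √(0.9² + 3.4²) ≈ 3.5.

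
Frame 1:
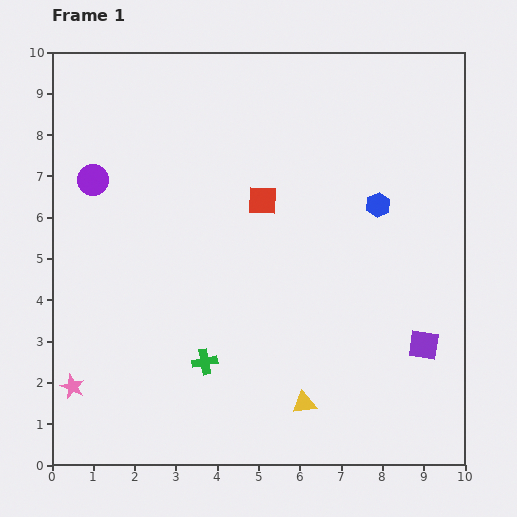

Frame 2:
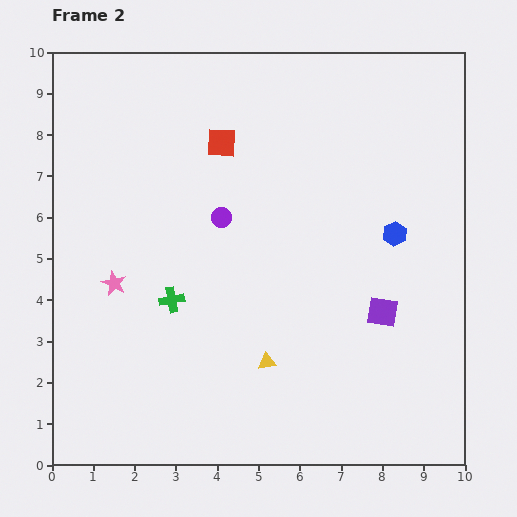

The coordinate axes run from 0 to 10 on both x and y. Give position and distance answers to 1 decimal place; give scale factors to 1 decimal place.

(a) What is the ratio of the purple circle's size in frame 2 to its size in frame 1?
0.6×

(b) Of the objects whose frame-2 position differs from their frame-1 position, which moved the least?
the blue hexagon

(moved 0.8)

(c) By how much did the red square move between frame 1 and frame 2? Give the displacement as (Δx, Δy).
(-1.0, 1.4)

The red square was at (5.1, 6.4) in frame 1 and (4.1, 7.8) in frame 2.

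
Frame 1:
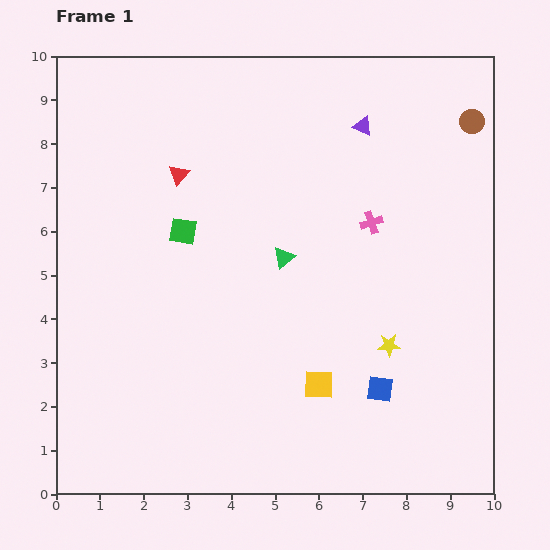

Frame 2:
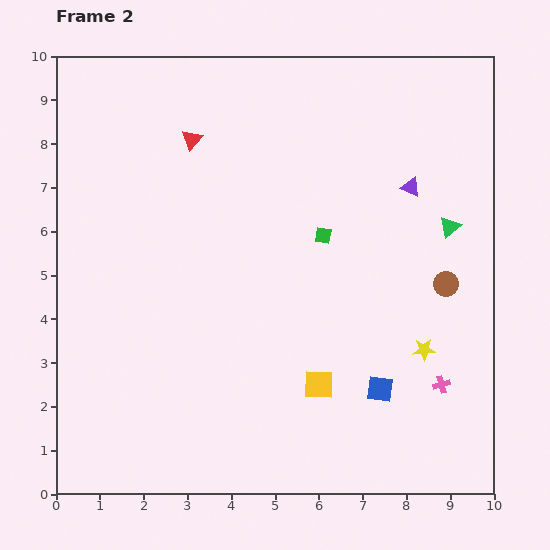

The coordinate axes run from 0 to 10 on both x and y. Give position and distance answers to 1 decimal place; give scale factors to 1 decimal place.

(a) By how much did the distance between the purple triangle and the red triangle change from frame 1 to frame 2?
+0.8

Distance in frame 1: 4.3. Distance in frame 2: 5.1.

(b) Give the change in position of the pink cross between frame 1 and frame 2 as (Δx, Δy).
(1.6, -3.7)

The pink cross was at (7.2, 6.2) in frame 1 and (8.8, 2.5) in frame 2.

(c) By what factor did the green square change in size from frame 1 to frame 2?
0.6×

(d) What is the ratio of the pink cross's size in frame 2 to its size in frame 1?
0.8×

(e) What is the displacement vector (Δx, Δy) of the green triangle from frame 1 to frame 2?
(3.8, 0.7)

The green triangle was at (5.2, 5.4) in frame 1 and (9.0, 6.1) in frame 2.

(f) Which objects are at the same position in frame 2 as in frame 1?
the yellow square, the blue square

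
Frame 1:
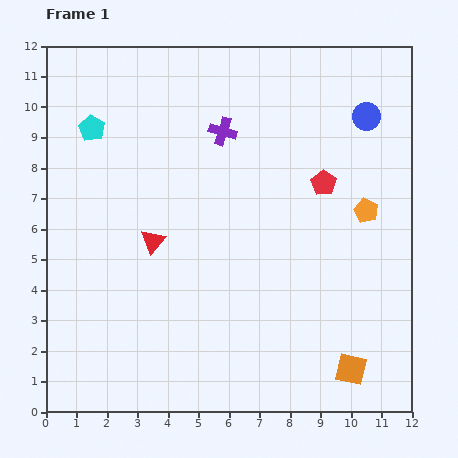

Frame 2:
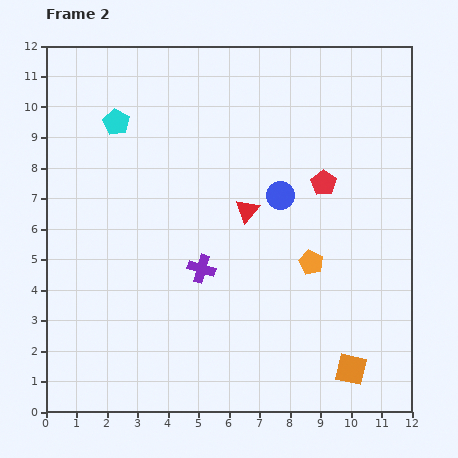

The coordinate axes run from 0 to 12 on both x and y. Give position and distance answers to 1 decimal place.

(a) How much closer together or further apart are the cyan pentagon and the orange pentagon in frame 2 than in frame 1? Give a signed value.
-1.5

Distance in frame 1: 9.4. Distance in frame 2: 7.9.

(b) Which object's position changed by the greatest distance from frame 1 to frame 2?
the purple cross

(moved 4.6; next 3.8)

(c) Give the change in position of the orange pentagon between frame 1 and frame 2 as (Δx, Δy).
(-1.8, -1.7)

The orange pentagon was at (10.5, 6.6) in frame 1 and (8.7, 4.9) in frame 2.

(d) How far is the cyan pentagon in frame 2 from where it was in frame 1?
0.8

The cyan pentagon moved from (1.5, 9.3) to (2.3, 9.5), a distance of √(0.8² + 0.2²) ≈ 0.8.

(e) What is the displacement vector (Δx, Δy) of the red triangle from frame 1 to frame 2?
(3.1, 1.0)

The red triangle was at (3.5, 5.6) in frame 1 and (6.6, 6.6) in frame 2.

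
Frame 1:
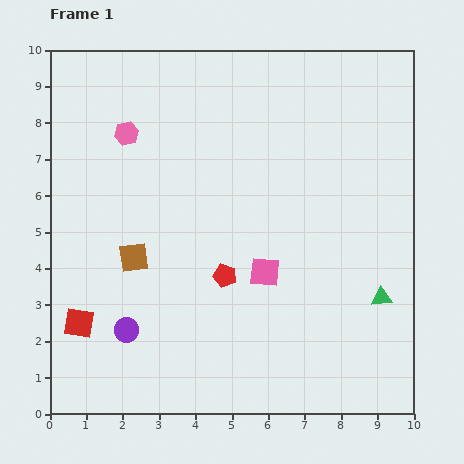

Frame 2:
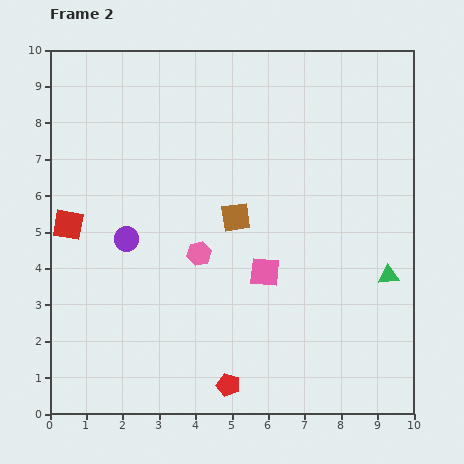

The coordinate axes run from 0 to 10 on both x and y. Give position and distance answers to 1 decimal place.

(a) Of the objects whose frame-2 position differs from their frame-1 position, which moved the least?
the green triangle

(moved 0.6)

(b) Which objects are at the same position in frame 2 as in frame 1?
the pink square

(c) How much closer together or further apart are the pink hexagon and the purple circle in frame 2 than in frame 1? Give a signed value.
-3.4

Distance in frame 1: 5.4. Distance in frame 2: 2.0.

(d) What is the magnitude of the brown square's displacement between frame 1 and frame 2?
3.0

The brown square moved from (2.3, 4.3) to (5.1, 5.4), a distance of √(2.8² + 1.1²) ≈ 3.0.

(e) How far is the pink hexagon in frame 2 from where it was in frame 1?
3.9

The pink hexagon moved from (2.1, 7.7) to (4.1, 4.4), a distance of √(2.0² + 3.3²) ≈ 3.9.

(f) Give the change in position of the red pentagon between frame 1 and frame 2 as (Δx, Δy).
(0.1, -3.0)

The red pentagon was at (4.8, 3.8) in frame 1 and (4.9, 0.8) in frame 2.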